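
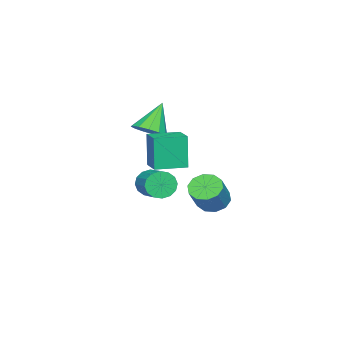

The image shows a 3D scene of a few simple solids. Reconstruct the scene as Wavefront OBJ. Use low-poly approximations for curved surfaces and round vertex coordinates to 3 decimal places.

v 2.007 0.701 1.379
v 1.721 0.533 3.453
v 3.04 1.606 1.595
v 2.754 1.438 3.669
v 3.186 -0.658 1.431
v 2.9 -0.826 3.505
v 4.219 0.247 1.647
v 3.933 0.079 3.721
v 0.885 -1.549 -0.996
v 1.407 -1.728 -1.732
v 2.477 -0.631 -1.24
v 1.955 -0.451 -0.504
v 1.114 -1.38 -1.871
v 2.184 -0.282 -1.379
v 0.759 -1.077 -1.775
v 1.829 0.021 -1.284
v 0.438 -0.9 -1.471
v 1.508 0.197 -0.98
v 0.237 -0.898 -1.04
v 1.307 0.2 -0.548
v 0.209 -1.069 -0.596
v 1.279 0.029 -0.105
v 0.363 -1.369 -0.26
v 1.433 -0.272 0.232
v 0.656 -1.718 -0.121
v 1.726 -0.62 0.371
v 1.011 -2.021 -0.216
v 2.081 -0.923 0.275
v 1.332 -2.197 -0.52
v 2.402 -1.1 -0.029
v 1.533 -2.2 -0.952
v 2.603 -1.102 -0.46
v 1.561 -2.029 -1.395
v 2.631 -0.931 -0.904
v 0.677 -1.771 2.728
v 1.511 -1.955 3.321
v -0.497 -1.529 4.452
v 1.497 -1.376 3.23
v 1.223 -0.922 2.98
v 0.775 -0.738 2.65
v 0.296 -0.882 2.344
v -0.062 -1.308 2.16
v -0.185 -1.881 2.156
v -0.035 -2.419 2.334
v 0.341 -2.751 2.636
v 0.824 -2.772 2.968
v 1.26 -2.475 3.223
v -3.815 0.01 -3.885
v -3.137 0.456 -4.503
v -1.807 0.556 -2.973
v -2.485 0.11 -2.355
v -3.482 0.91 -4.233
v -2.152 1.009 -2.703
v -3.954 1.019 -3.83
v -2.624 1.119 -2.299
v -4.373 0.744 -3.448
v -3.043 0.843 -1.917
v -4.579 0.188 -3.233
v -3.249 0.287 -1.703
v -4.493 -0.436 -3.267
v -3.163 -0.336 -1.737
v -4.148 -0.889 -3.537
v -2.818 -0.79 -2.007
v -3.676 -0.999 -3.941
v -2.346 -0.899 -2.41
v -3.257 -0.723 -4.323
v -1.927 -0.624 -2.792
v -3.051 -0.167 -4.537
v -1.721 -0.068 -3.007
f 2 4 1
f 5 2 1
f 1 4 3
f 3 5 1
f 2 8 4
f 6 2 5
f 6 8 2
f 4 8 3
f 7 5 3
f 3 8 7
f 7 6 5
f 8 6 7
f 10 9 13
f 10 13 11
f 11 13 14
f 11 14 12
f 13 9 15
f 13 15 14
f 14 15 16
f 14 16 12
f 15 9 17
f 15 17 16
f 16 17 18
f 16 18 12
f 17 9 19
f 17 19 18
f 18 19 20
f 18 20 12
f 19 9 21
f 19 21 20
f 20 21 22
f 20 22 12
f 21 9 23
f 21 23 22
f 22 23 24
f 22 24 12
f 23 9 25
f 23 25 24
f 24 25 26
f 24 26 12
f 25 9 27
f 25 27 26
f 26 27 28
f 26 28 12
f 27 9 29
f 27 29 28
f 28 29 30
f 28 30 12
f 29 9 31
f 29 31 30
f 30 31 32
f 30 32 12
f 31 9 33
f 31 33 32
f 32 33 34
f 32 34 12
f 33 9 10
f 33 10 34
f 34 10 11
f 34 11 12
f 36 35 38
f 36 38 37
f 38 35 39
f 38 39 37
f 39 35 40
f 39 40 37
f 40 35 41
f 40 41 37
f 41 35 42
f 41 42 37
f 42 35 43
f 42 43 37
f 43 35 44
f 43 44 37
f 44 35 45
f 44 45 37
f 45 35 46
f 45 46 37
f 46 35 47
f 46 47 37
f 47 35 36
f 47 36 37
f 49 48 52
f 49 52 50
f 50 52 53
f 50 53 51
f 52 48 54
f 52 54 53
f 53 54 55
f 53 55 51
f 54 48 56
f 54 56 55
f 55 56 57
f 55 57 51
f 56 48 58
f 56 58 57
f 57 58 59
f 57 59 51
f 58 48 60
f 58 60 59
f 59 60 61
f 59 61 51
f 60 48 62
f 60 62 61
f 61 62 63
f 61 63 51
f 62 48 64
f 62 64 63
f 63 64 65
f 63 65 51
f 64 48 66
f 64 66 65
f 65 66 67
f 65 67 51
f 66 48 68
f 66 68 67
f 67 68 69
f 67 69 51
f 68 48 49
f 68 49 69
f 69 49 50
f 69 50 51



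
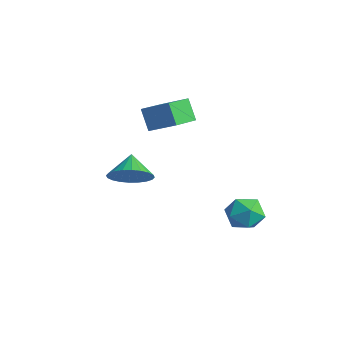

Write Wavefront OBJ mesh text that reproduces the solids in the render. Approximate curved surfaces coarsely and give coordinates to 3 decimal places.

v -3.233 1.505 0.755
v -3.922 1.547 1.808
v -3.833 2.941 0.304
v -4.523 2.983 1.358
v -2.077 2.217 1.482
v -2.767 2.259 2.536
v -2.678 3.653 1.032
v -3.367 3.695 2.085
v -2.025 -0.198 -0.953
v -1.475 0.704 -1.034
v -2.855 0.378 -0.167
v -1.743 0.745 -1.346
v -2.054 0.642 -1.599
v -2.36 0.411 -1.753
v -2.616 0.088 -1.786
v -2.781 -0.279 -1.692
v -2.832 -0.634 -1.485
v -2.76 -0.922 -1.197
v -2.576 -1.1 -0.873
v -2.308 -1.141 -0.56
v -1.997 -1.038 -0.308
v -1.69 -0.808 -0.153
v -1.435 -0.484 -0.121
v -1.269 -0.117 -0.215
v -1.218 0.238 -0.421
v -1.291 0.526 -0.709
v 2.034 3.719 -1.591
v 2.707 3.665 -2.299
v 1.213 2.555 -2.281
v 1.886 2.501 -2.989
v 2.108 2.216 -2.08
v 2.615 2.935 -1.654
v 1.305 3.285 -2.926
v 1.812 4.004 -2.5
v 2.256 3.396 -3.124
v 2.753 2.736 -2.601
v 1.167 3.484 -1.979
v 1.664 2.824 -1.456
f 2 4 1
f 5 2 1
f 1 4 3
f 3 5 1
f 2 8 4
f 6 2 5
f 6 8 2
f 4 8 3
f 7 5 3
f 3 8 7
f 7 6 5
f 8 6 7
f 10 9 12
f 10 12 11
f 12 9 13
f 12 13 11
f 13 9 14
f 13 14 11
f 14 9 15
f 14 15 11
f 15 9 16
f 15 16 11
f 16 9 17
f 16 17 11
f 17 9 18
f 17 18 11
f 18 9 19
f 18 19 11
f 19 9 20
f 19 20 11
f 20 9 21
f 20 21 11
f 21 9 22
f 21 22 11
f 22 9 23
f 22 23 11
f 23 9 24
f 23 24 11
f 24 9 25
f 24 25 11
f 25 9 26
f 25 26 11
f 26 9 10
f 26 10 11
f 27 38 32
f 27 32 28
f 27 28 34
f 27 34 37
f 27 37 38
f 28 32 36
f 32 38 31
f 38 37 29
f 37 34 33
f 34 28 35
f 30 36 31
f 30 31 29
f 30 29 33
f 30 33 35
f 30 35 36
f 31 36 32
f 29 31 38
f 33 29 37
f 35 33 34
f 36 35 28



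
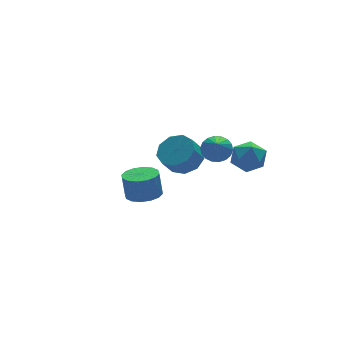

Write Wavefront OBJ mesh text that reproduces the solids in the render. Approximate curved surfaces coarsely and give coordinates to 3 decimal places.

v 2.45 3.537 -0.975
v 3.134 2.724 -0.689
v 2.435 2.491 0.321
v 1.75 3.303 0.035
v 3.361 3.372 -0.382
v 2.662 3.139 0.628
v 3.162 4.097 -0.352
v 2.463 3.864 0.658
v 2.63 4.56 -0.614
v 1.931 4.327 0.396
v 2.013 4.544 -1.044
v 1.314 4.311 -0.035
v 1.6 4.056 -1.443
v 0.901 3.823 -0.433
v 1.585 3.326 -1.622
v 0.886 3.093 -0.612
v 1.975 2.694 -1.498
v 1.275 2.461 -0.489
v 2.586 2.456 -1.13
v 1.887 2.223 -0.12
v 3.226 -0.229 1.995
v 3.724 0.244 1.227
v 3.896 -1.684 1.533
v 4.394 -1.211 0.765
v 4.665 -1.032 1.743
v 4.251 -0.132 2.028
v 3.369 -1.308 0.732
v 2.955 -0.408 1.017
v 3.812 -0.422 0.446
v 4.614 -0.252 1.071
v 3.006 -1.188 1.689
v 3.808 -1.018 2.314
v -2.772 -2.245 1.702
v -1.942 -1.849 1.663
v -1.999 -1.598 2.978
v -2.828 -1.995 3.018
v -2.252 -1.496 1.582
v -2.309 -1.245 2.897
v -2.7 -1.344 1.534
v -2.757 -1.093 2.849
v -3.168 -1.433 1.531
v -3.225 -1.183 2.846
v -3.53 -1.74 1.573
v -3.587 -1.49 2.889
v -3.688 -2.182 1.651
v -3.745 -1.932 2.966
v -3.601 -2.642 1.742
v -3.658 -2.391 3.057
v -3.291 -2.995 1.823
v -3.348 -2.744 3.138
v -2.843 -3.147 1.871
v -2.9 -2.896 3.186
v -2.375 -3.057 1.874
v -2.432 -2.807 3.189
v -2.013 -2.75 1.831
v -2.07 -2.5 3.147
v -1.855 -2.308 1.754
v -1.912 -2.058 3.069
v 2.399 0.041 1.936
v 2.868 0.418 2.493
v 1.801 -1.061 3.184
v 2.556 0.606 2.509
v 2.213 0.682 2.412
v 1.906 0.631 2.221
v 1.697 0.464 1.973
v 1.627 0.213 1.717
v 1.71 -0.073 1.505
v 1.93 -0.335 1.378
v 2.242 -0.523 1.362
v 2.585 -0.6 1.459
v 2.892 -0.549 1.651
v 3.101 -0.381 1.899
v 3.171 -0.13 2.154
v 3.088 0.155 2.366
f 2 1 5
f 2 5 3
f 3 5 6
f 3 6 4
f 5 1 7
f 5 7 6
f 6 7 8
f 6 8 4
f 7 1 9
f 7 9 8
f 8 9 10
f 8 10 4
f 9 1 11
f 9 11 10
f 10 11 12
f 10 12 4
f 11 1 13
f 11 13 12
f 12 13 14
f 12 14 4
f 13 1 15
f 13 15 14
f 14 15 16
f 14 16 4
f 15 1 17
f 15 17 16
f 16 17 18
f 16 18 4
f 17 1 19
f 17 19 18
f 18 19 20
f 18 20 4
f 19 1 2
f 19 2 20
f 20 2 3
f 20 3 4
f 21 32 26
f 21 26 22
f 21 22 28
f 21 28 31
f 21 31 32
f 22 26 30
f 26 32 25
f 32 31 23
f 31 28 27
f 28 22 29
f 24 30 25
f 24 25 23
f 24 23 27
f 24 27 29
f 24 29 30
f 25 30 26
f 23 25 32
f 27 23 31
f 29 27 28
f 30 29 22
f 34 33 37
f 34 37 35
f 35 37 38
f 35 38 36
f 37 33 39
f 37 39 38
f 38 39 40
f 38 40 36
f 39 33 41
f 39 41 40
f 40 41 42
f 40 42 36
f 41 33 43
f 41 43 42
f 42 43 44
f 42 44 36
f 43 33 45
f 43 45 44
f 44 45 46
f 44 46 36
f 45 33 47
f 45 47 46
f 46 47 48
f 46 48 36
f 47 33 49
f 47 49 48
f 48 49 50
f 48 50 36
f 49 33 51
f 49 51 50
f 50 51 52
f 50 52 36
f 51 33 53
f 51 53 52
f 52 53 54
f 52 54 36
f 53 33 55
f 53 55 54
f 54 55 56
f 54 56 36
f 55 33 57
f 55 57 56
f 56 57 58
f 56 58 36
f 57 33 34
f 57 34 58
f 58 34 35
f 58 35 36
f 60 59 62
f 60 62 61
f 62 59 63
f 62 63 61
f 63 59 64
f 63 64 61
f 64 59 65
f 64 65 61
f 65 59 66
f 65 66 61
f 66 59 67
f 66 67 61
f 67 59 68
f 67 68 61
f 68 59 69
f 68 69 61
f 69 59 70
f 69 70 61
f 70 59 71
f 70 71 61
f 71 59 72
f 71 72 61
f 72 59 73
f 72 73 61
f 73 59 74
f 73 74 61
f 74 59 60
f 74 60 61



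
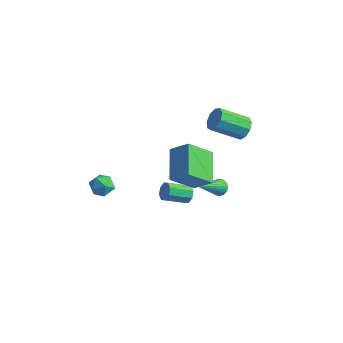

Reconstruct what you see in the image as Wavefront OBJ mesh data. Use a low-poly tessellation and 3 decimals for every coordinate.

v 3.252 1.94 2.192
v 3.774 1.431 2.166
v 2.71 0.291 3.143
v 2.188 0.8 3.168
v 3.836 1.718 2.57
v 2.772 0.578 3.546
v 3.625 2.11 2.796
v 2.56 0.97 3.773
v 3.239 2.422 2.74
v 2.175 1.282 3.716
v 2.859 2.508 2.427
v 1.795 1.368 3.404
v 2.664 2.329 2.004
v 1.599 1.189 2.981
v 2.743 1.967 1.669
v 1.679 0.828 2.646
v 3.061 1.593 1.579
v 1.997 0.453 2.555
v 3.468 1.381 1.775
v 2.404 0.241 2.751
v -2.162 -2.413 -2.317
v -1.528 -2.855 -2.228
v -2.892 -3.425 -2.152
v -2.258 -3.867 -2.063
v -2.447 -3.344 -1.519
v -1.995 -2.718 -1.621
v -2.425 -3.562 -2.759
v -1.973 -2.936 -2.861
v -1.691 -3.566 -2.501
v -1.704 -3.431 -1.735
v -2.716 -2.849 -2.645
v -2.729 -2.714 -1.879
v 2.174 1.355 -3.057
v 2.695 1.237 -3.137
v 1.986 -0.355 -1.783
v 2.707 1.362 -2.968
v 2.638 1.486 -2.812
v 2.498 1.59 -2.694
v 2.309 1.658 -2.63
v 2.099 1.68 -2.632
v 1.901 1.652 -2.698
v 1.745 1.579 -2.819
v 1.653 1.472 -2.976
v 1.642 1.347 -3.145
v 1.711 1.224 -3.301
v 1.851 1.12 -3.42
v 2.04 1.052 -3.483
v 2.249 1.03 -3.482
v 2.448 1.057 -3.415
v 2.604 1.13 -3.294
v 2.211 -2.871 3.25
v 3.163 -2.571 4.036
v 2.822 -1.663 2.049
v 3.774 -1.364 2.834
v 3.326 -4.256 2.426
v 4.278 -3.957 3.211
v 3.937 -3.049 1.224
v 4.889 -2.749 2.01
v 0.502 0.744 -4.227
v 0.858 0.774 -3.745
v 0.114 -0.295 -3.13
v -0.242 -0.324 -3.613
v 0.492 1.049 -3.711
v -0.252 -0.02 -3.096
v 0.131 1.145 -3.979
v -0.612 0.077 -3.364
v -0.012 1.007 -4.392
v -0.756 -0.062 -3.777
v 0.146 0.715 -4.71
v -0.598 -0.354 -4.095
v 0.512 0.44 -4.744
v -0.232 -0.629 -4.129
v 0.872 0.343 -4.476
v 0.129 -0.725 -3.861
v 1.016 0.482 -4.063
v 0.272 -0.587 -3.448
f 2 1 5
f 2 5 3
f 3 5 6
f 3 6 4
f 5 1 7
f 5 7 6
f 6 7 8
f 6 8 4
f 7 1 9
f 7 9 8
f 8 9 10
f 8 10 4
f 9 1 11
f 9 11 10
f 10 11 12
f 10 12 4
f 11 1 13
f 11 13 12
f 12 13 14
f 12 14 4
f 13 1 15
f 13 15 14
f 14 15 16
f 14 16 4
f 15 1 17
f 15 17 16
f 16 17 18
f 16 18 4
f 17 1 19
f 17 19 18
f 18 19 20
f 18 20 4
f 19 1 2
f 19 2 20
f 20 2 3
f 20 3 4
f 21 32 26
f 21 26 22
f 21 22 28
f 21 28 31
f 21 31 32
f 22 26 30
f 26 32 25
f 32 31 23
f 31 28 27
f 28 22 29
f 24 30 25
f 24 25 23
f 24 23 27
f 24 27 29
f 24 29 30
f 25 30 26
f 23 25 32
f 27 23 31
f 29 27 28
f 30 29 22
f 34 33 36
f 34 36 35
f 36 33 37
f 36 37 35
f 37 33 38
f 37 38 35
f 38 33 39
f 38 39 35
f 39 33 40
f 39 40 35
f 40 33 41
f 40 41 35
f 41 33 42
f 41 42 35
f 42 33 43
f 42 43 35
f 43 33 44
f 43 44 35
f 44 33 45
f 44 45 35
f 45 33 46
f 45 46 35
f 46 33 47
f 46 47 35
f 47 33 48
f 47 48 35
f 48 33 49
f 48 49 35
f 49 33 50
f 49 50 35
f 50 33 34
f 50 34 35
f 52 54 51
f 55 52 51
f 51 54 53
f 53 55 51
f 52 58 54
f 56 52 55
f 56 58 52
f 54 58 53
f 57 55 53
f 53 58 57
f 57 56 55
f 58 56 57
f 60 59 63
f 60 63 61
f 61 63 64
f 61 64 62
f 63 59 65
f 63 65 64
f 64 65 66
f 64 66 62
f 65 59 67
f 65 67 66
f 66 67 68
f 66 68 62
f 67 59 69
f 67 69 68
f 68 69 70
f 68 70 62
f 69 59 71
f 69 71 70
f 70 71 72
f 70 72 62
f 71 59 73
f 71 73 72
f 72 73 74
f 72 74 62
f 73 59 75
f 73 75 74
f 74 75 76
f 74 76 62
f 75 59 60
f 75 60 76
f 76 60 61
f 76 61 62



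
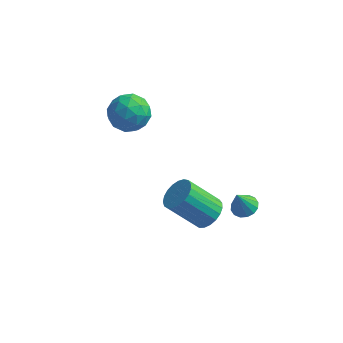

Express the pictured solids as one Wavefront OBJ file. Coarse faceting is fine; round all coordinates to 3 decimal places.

v 3.439 -1.493 -3.215
v 4.101 -1.553 -3.073
v 3.141 -1.867 -1.985
v 4.02 -1.22 -2.992
v 3.784 -0.961 -2.97
v 3.455 -0.843 -3.014
v 3.122 -0.9 -3.111
v 2.873 -1.116 -3.237
v 2.776 -1.432 -3.357
v 2.857 -1.765 -3.439
v 3.094 -2.025 -3.461
v 3.423 -2.142 -3.417
v 3.756 -2.085 -3.319
v 4.004 -1.87 -3.193
v 2.229 -3.293 -2.224
v 2.871 -3.242 -1.624
v 1.493 -3.636 -0.116
v 0.851 -3.687 -0.716
v 2.754 -2.896 -1.64
v 1.376 -3.29 -0.132
v 2.547 -2.618 -1.757
v 1.169 -3.012 -0.249
v 2.284 -2.457 -1.955
v 0.906 -2.851 -0.447
v 2.012 -2.44 -2.199
v 0.634 -2.834 -0.691
v 1.778 -2.571 -2.448
v 0.4 -2.965 -0.94
v 1.621 -2.827 -2.657
v 0.243 -3.221 -1.15
v 1.57 -3.163 -2.792
v 0.192 -3.557 -1.285
v 1.632 -3.522 -2.829
v 0.255 -3.916 -1.321
v 1.798 -3.841 -2.761
v 0.42 -4.235 -1.253
v 2.038 -4.065 -2.6
v 0.661 -4.459 -1.092
v 2.311 -4.156 -2.374
v 0.934 -4.55 -0.866
v 2.57 -4.098 -2.122
v 1.193 -4.492 -0.614
v 2.77 -3.9 -1.888
v 1.392 -4.294 -0.38
v 2.876 -3.597 -1.712
v 1.499 -3.991 -0.204
v -2.214 0.606 0.934
v -1.518 -0.258 1.038
v -3.622 -0.502 1.142
v -2.926 -1.366 1.246
v -2.976 -0.591 2.046
v -2.106 0.093 1.917
v -3.034 -0.853 0.263
v -2.164 -0.169 0.134
v -2.025 -1.16 0.624
v -1.989 -0.998 1.726
v -3.151 0.238 0.454
v -3.115 0.4 1.556
v -1.743 0.271 0.968
v -3.397 -1.031 1.212
v -3.427 -0.576 1.682
v -3.018 -1.084 1.744
v -2.088 0.478 1.485
v -1.679 -0.03 1.546
v -2.536 -0.226 2.138
v -3.461 -0.73 0.634
v -3.052 -1.238 0.695
v -2.122 0.324 0.436
v -1.713 -0.184 0.498
v -2.604 -0.534 0.042
v -1.631 -0.767 0.786
v -2.459 -1.418 0.908
v -2.522 -1.117 0.329
v -2.011 -0.714 0.254
v -1.611 -0.672 1.433
v -2.438 -1.323 1.555
v -2.468 -0.868 2.026
v -1.956 -0.465 1.95
v -1.908 -1.202 1.189
v -2.702 0.563 0.625
v -3.529 -0.088 0.747
v -3.184 -0.295 0.23
v -2.672 0.108 0.154
v -2.681 0.658 1.272
v -3.509 0.007 1.394
v -3.129 -0.046 1.926
v -2.618 0.357 1.851
v -3.232 0.442 0.991
f 2 1 4
f 2 4 3
f 4 1 5
f 4 5 3
f 5 1 6
f 5 6 3
f 6 1 7
f 6 7 3
f 7 1 8
f 7 8 3
f 8 1 9
f 8 9 3
f 9 1 10
f 9 10 3
f 10 1 11
f 10 11 3
f 11 1 12
f 11 12 3
f 12 1 13
f 12 13 3
f 13 1 14
f 13 14 3
f 14 1 2
f 14 2 3
f 16 15 19
f 16 19 17
f 17 19 20
f 17 20 18
f 19 15 21
f 19 21 20
f 20 21 22
f 20 22 18
f 21 15 23
f 21 23 22
f 22 23 24
f 22 24 18
f 23 15 25
f 23 25 24
f 24 25 26
f 24 26 18
f 25 15 27
f 25 27 26
f 26 27 28
f 26 28 18
f 27 15 29
f 27 29 28
f 28 29 30
f 28 30 18
f 29 15 31
f 29 31 30
f 30 31 32
f 30 32 18
f 31 15 33
f 31 33 32
f 32 33 34
f 32 34 18
f 33 15 35
f 33 35 34
f 34 35 36
f 34 36 18
f 35 15 37
f 35 37 36
f 36 37 38
f 36 38 18
f 37 15 39
f 37 39 38
f 38 39 40
f 38 40 18
f 39 15 41
f 39 41 40
f 40 41 42
f 40 42 18
f 41 15 43
f 41 43 42
f 42 43 44
f 42 44 18
f 43 15 45
f 43 45 44
f 44 45 46
f 44 46 18
f 45 15 16
f 45 16 46
f 46 16 17
f 46 17 18
f 47 84 63
f 84 58 87
f 63 87 52
f 84 87 63
f 47 63 59
f 63 52 64
f 59 64 48
f 63 64 59
f 47 59 68
f 59 48 69
f 68 69 54
f 59 69 68
f 47 68 80
f 68 54 83
f 80 83 57
f 68 83 80
f 47 80 84
f 80 57 88
f 84 88 58
f 80 88 84
f 48 64 75
f 64 52 78
f 75 78 56
f 64 78 75
f 52 87 65
f 87 58 86
f 65 86 51
f 87 86 65
f 58 88 85
f 88 57 81
f 85 81 49
f 88 81 85
f 57 83 82
f 83 54 70
f 82 70 53
f 83 70 82
f 54 69 74
f 69 48 71
f 74 71 55
f 69 71 74
f 50 76 62
f 76 56 77
f 62 77 51
f 76 77 62
f 50 62 60
f 62 51 61
f 60 61 49
f 62 61 60
f 50 60 67
f 60 49 66
f 67 66 53
f 60 66 67
f 50 67 72
f 67 53 73
f 72 73 55
f 67 73 72
f 50 72 76
f 72 55 79
f 76 79 56
f 72 79 76
f 51 77 65
f 77 56 78
f 65 78 52
f 77 78 65
f 49 61 85
f 61 51 86
f 85 86 58
f 61 86 85
f 53 66 82
f 66 49 81
f 82 81 57
f 66 81 82
f 55 73 74
f 73 53 70
f 74 70 54
f 73 70 74
f 56 79 75
f 79 55 71
f 75 71 48
f 79 71 75



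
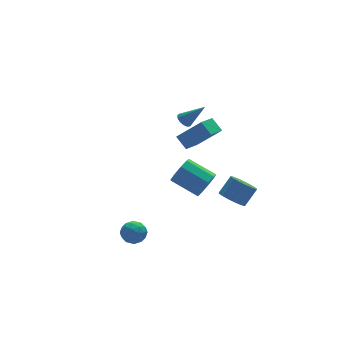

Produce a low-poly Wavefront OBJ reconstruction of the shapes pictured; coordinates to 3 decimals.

v -3.782 -2.071 -4.174
v -3.31 -2.767 -4.364
v -4.27 -2.713 -3.036
v -3.798 -3.409 -3.226
v -3.411 -2.68 -2.975
v -3.109 -2.284 -3.679
v -4.471 -3.196 -3.721
v -4.169 -2.8 -4.425
v -3.736 -3.463 -4.084
v -3.08 -3.144 -3.623
v -4.5 -2.336 -3.777
v -3.844 -2.017 -3.316
v -3.503 -2.363 -4.369
v -4.077 -3.117 -3.031
v -3.849 -2.689 -2.884
v -3.572 -3.098 -2.995
v -3.385 -2.079 -3.966
v -3.107 -2.488 -4.078
v -3.167 -2.437 -3.262
v -4.473 -2.992 -3.322
v -4.195 -3.401 -3.434
v -4.008 -2.382 -4.405
v -3.731 -2.791 -4.516
v -4.413 -3.043 -4.138
v -3.476 -3.181 -4.316
v -3.763 -3.558 -3.647
v -4.159 -3.433 -3.938
v -3.981 -3.2 -4.352
v -3.091 -2.993 -4.045
v -3.378 -3.371 -3.376
v -3.15 -2.942 -3.229
v -2.973 -2.709 -3.643
v -3.341 -3.402 -3.881
v -4.202 -2.109 -4.024
v -4.489 -2.487 -3.355
v -4.607 -2.771 -3.757
v -4.43 -2.538 -4.171
v -3.817 -1.922 -3.753
v -4.104 -2.299 -3.084
v -3.599 -2.28 -3.048
v -3.421 -2.047 -3.462
v -4.239 -2.078 -3.519
v 0.078 -4.558 0.583
v 0.793 -4.322 1.162
v -0.303 -2.946 1.955
v -1.018 -3.182 1.377
v 0.829 -3.977 0.613
v -0.267 -2.601 1.406
v 0.513 -3.904 0.049
v -0.583 -2.528 0.843
v -0.006 -4.137 -0.264
v -1.103 -2.761 0.529
v -0.486 -4.567 -0.181
v -1.582 -3.191 0.612
v -0.702 -4.993 0.26
v -1.798 -3.617 1.053
v -0.553 -5.216 0.852
v -1.649 -3.839 1.645
v -0.108 -5.13 1.318
v -1.205 -3.754 2.112
v 0.423 -4.777 1.441
v -0.673 -3.401 2.234
v 2.816 -2.43 -3.138
v 3.505 -2.815 -3.649
v 4.433 -2.555 -2.592
v 3.744 -2.17 -2.082
v 3.509 -2.343 -3.768
v 4.436 -2.083 -2.711
v 3.327 -1.895 -3.718
v 4.254 -1.634 -2.662
v 3.008 -1.59 -3.513
v 3.935 -1.329 -2.457
v 2.637 -1.51 -3.208
v 3.565 -1.25 -2.151
v 2.315 -1.677 -2.884
v 3.243 -1.417 -1.827
v 2.127 -2.045 -2.628
v 3.055 -1.785 -1.571
v 2.124 -2.517 -2.509
v 3.051 -2.257 -1.452
v 2.306 -2.966 -2.558
v 3.233 -2.705 -1.502
v 2.625 -3.271 -2.763
v 3.552 -3.01 -1.707
v 2.995 -3.35 -3.069
v 3.923 -3.09 -2.012
v 3.317 -3.183 -3.393
v 4.245 -2.923 -2.336
v 2.405 3.157 -2.173
v 2.118 3.99 -1.466
v 3.616 4.065 -2.752
v 3.329 4.898 -2.044
v 3.731 2.342 -0.676
v 3.444 3.175 0.032
v 4.942 3.25 -1.254
v 4.655 4.083 -0.547
v 1.759 2.072 1.471
v 2.232 2.246 1.184
v 2.821 1.388 2.809
v 2.147 2.494 1.379
v 1.938 2.608 1.603
v 1.672 2.552 1.785
v 1.434 2.343 1.868
v 1.299 2.049 1.824
v 1.311 1.762 1.668
v 1.464 1.573 1.45
v 1.711 1.543 1.238
v 1.974 1.681 1.101
v 2.168 1.943 1.08
f 1 38 17
f 38 12 41
f 17 41 6
f 38 41 17
f 1 17 13
f 17 6 18
f 13 18 2
f 17 18 13
f 1 13 22
f 13 2 23
f 22 23 8
f 13 23 22
f 1 22 34
f 22 8 37
f 34 37 11
f 22 37 34
f 1 34 38
f 34 11 42
f 38 42 12
f 34 42 38
f 2 18 29
f 18 6 32
f 29 32 10
f 18 32 29
f 6 41 19
f 41 12 40
f 19 40 5
f 41 40 19
f 12 42 39
f 42 11 35
f 39 35 3
f 42 35 39
f 11 37 36
f 37 8 24
f 36 24 7
f 37 24 36
f 8 23 28
f 23 2 25
f 28 25 9
f 23 25 28
f 4 30 16
f 30 10 31
f 16 31 5
f 30 31 16
f 4 16 14
f 16 5 15
f 14 15 3
f 16 15 14
f 4 14 21
f 14 3 20
f 21 20 7
f 14 20 21
f 4 21 26
f 21 7 27
f 26 27 9
f 21 27 26
f 4 26 30
f 26 9 33
f 30 33 10
f 26 33 30
f 5 31 19
f 31 10 32
f 19 32 6
f 31 32 19
f 3 15 39
f 15 5 40
f 39 40 12
f 15 40 39
f 7 20 36
f 20 3 35
f 36 35 11
f 20 35 36
f 9 27 28
f 27 7 24
f 28 24 8
f 27 24 28
f 10 33 29
f 33 9 25
f 29 25 2
f 33 25 29
f 44 43 47
f 44 47 45
f 45 47 48
f 45 48 46
f 47 43 49
f 47 49 48
f 48 49 50
f 48 50 46
f 49 43 51
f 49 51 50
f 50 51 52
f 50 52 46
f 51 43 53
f 51 53 52
f 52 53 54
f 52 54 46
f 53 43 55
f 53 55 54
f 54 55 56
f 54 56 46
f 55 43 57
f 55 57 56
f 56 57 58
f 56 58 46
f 57 43 59
f 57 59 58
f 58 59 60
f 58 60 46
f 59 43 61
f 59 61 60
f 60 61 62
f 60 62 46
f 61 43 44
f 61 44 62
f 62 44 45
f 62 45 46
f 64 63 67
f 64 67 65
f 65 67 68
f 65 68 66
f 67 63 69
f 67 69 68
f 68 69 70
f 68 70 66
f 69 63 71
f 69 71 70
f 70 71 72
f 70 72 66
f 71 63 73
f 71 73 72
f 72 73 74
f 72 74 66
f 73 63 75
f 73 75 74
f 74 75 76
f 74 76 66
f 75 63 77
f 75 77 76
f 76 77 78
f 76 78 66
f 77 63 79
f 77 79 78
f 78 79 80
f 78 80 66
f 79 63 81
f 79 81 80
f 80 81 82
f 80 82 66
f 81 63 83
f 81 83 82
f 82 83 84
f 82 84 66
f 83 63 85
f 83 85 84
f 84 85 86
f 84 86 66
f 85 63 87
f 85 87 86
f 86 87 88
f 86 88 66
f 87 63 64
f 87 64 88
f 88 64 65
f 88 65 66
f 90 92 89
f 93 90 89
f 89 92 91
f 91 93 89
f 90 96 92
f 94 90 93
f 94 96 90
f 92 96 91
f 95 93 91
f 91 96 95
f 95 94 93
f 96 94 95
f 98 97 100
f 98 100 99
f 100 97 101
f 100 101 99
f 101 97 102
f 101 102 99
f 102 97 103
f 102 103 99
f 103 97 104
f 103 104 99
f 104 97 105
f 104 105 99
f 105 97 106
f 105 106 99
f 106 97 107
f 106 107 99
f 107 97 108
f 107 108 99
f 108 97 109
f 108 109 99
f 109 97 98
f 109 98 99



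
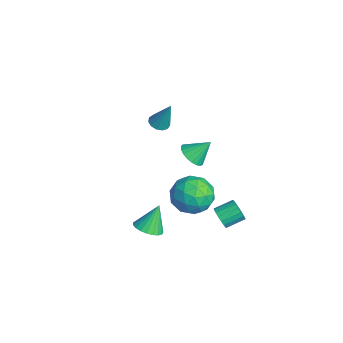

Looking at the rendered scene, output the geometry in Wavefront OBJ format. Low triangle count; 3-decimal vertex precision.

v -0.037 2.319 -1.083
v 0.646 2.247 -2.091
v 0.594 0.533 -0.529
v 1.277 0.461 -1.537
v 1.569 1.254 -0.657
v 1.179 2.358 -1
v 0.061 0.422 -1.62
v -0.329 1.526 -1.963
v 0.706 1.075 -2.423
v 1.639 1.589 -1.828
v -0.399 1.191 -0.792
v 0.534 1.705 -0.197
v 0.249 2.44 -1.636
v 0.991 0.34 -0.984
v 1.163 0.806 -0.467
v 1.564 0.764 -1.06
v 0.562 2.505 -0.994
v 0.964 2.463 -1.587
v 1.507 1.879 -0.744
v 0.276 0.317 -1.033
v 0.678 0.275 -1.626
v -0.324 2.016 -1.56
v 0.077 1.974 -2.153
v -0.267 0.901 -1.876
v 0.686 1.709 -2.423
v 1.057 0.659 -2.098
v 0.342 0.636 -2.147
v 0.113 1.285 -2.348
v 1.234 2.011 -2.074
v 1.605 0.961 -1.748
v 1.777 1.427 -1.231
v 1.547 2.076 -1.432
v 1.269 1.322 -2.269
v -0.365 1.819 -0.872
v 0.006 0.769 -0.546
v -0.307 0.704 -1.188
v -0.537 1.353 -1.389
v 0.183 2.121 -0.522
v 0.554 1.071 -0.197
v 1.127 1.495 -0.272
v 0.898 2.144 -0.473
v -0.029 1.458 -0.351
v 2.971 -1.487 -1.132
v 3.509 -0.927 -1.276
v 2.649 -0.833 0.212
v 3.237 -0.795 -1.405
v 2.919 -0.783 -1.487
v 2.611 -0.893 -1.508
v 2.364 -1.106 -1.464
v 2.223 -1.384 -1.362
v 2.211 -1.681 -1.221
v 2.33 -1.944 -1.064
v 2.56 -2.128 -0.919
v 2.862 -2.201 -0.811
v 3.182 -2.151 -0.759
v 3.466 -1.986 -0.771
v 3.665 -1.735 -0.845
v 3.743 -1.441 -0.97
v 3.688 -1.155 -1.122
v -3.86 2.626 -2.239
v -3.52 2.056 -1.741
v -3.7 3.594 -1.241
v -3.244 2.181 -1.906
v -3.074 2.383 -2.129
v -3.04 2.627 -2.371
v -3.148 2.87 -2.59
v -3.379 3.072 -2.748
v -3.693 3.196 -2.819
v -4.036 3.222 -2.789
v -4.348 3.145 -2.664
v -4.576 2.978 -2.466
v -4.68 2.75 -2.229
v -4.642 2.501 -1.993
v -4.469 2.273 -1.8
v -4.19 2.106 -1.683
v -3.855 2.03 -1.662
v 1.419 2.62 -2.799
v 1.795 2.423 -2.307
v 1.757 3.443 -1.869
v 1.381 3.64 -2.361
v 1.988 2.514 -2.502
v 1.95 3.534 -2.065
v 2.068 2.626 -2.757
v 2.03 3.646 -2.319
v 2.019 2.737 -3.019
v 1.981 3.757 -2.582
v 1.852 2.825 -3.238
v 1.814 3.845 -2.801
v 1.599 2.872 -3.37
v 1.561 3.892 -2.933
v 1.31 2.87 -3.389
v 1.272 3.889 -2.952
v 1.043 2.817 -3.291
v 1.005 3.837 -2.853
v 0.85 2.726 -3.095
v 0.812 3.746 -2.658
v 0.77 2.614 -2.841
v 0.732 3.634 -2.403
v 0.819 2.503 -2.578
v 0.781 3.523 -2.141
v 0.986 2.415 -2.359
v 0.948 3.435 -1.922
v 1.239 2.368 -2.227
v 1.201 3.388 -1.79
v 1.528 2.371 -2.208
v 1.49 3.39 -1.771
v -2.533 0.513 2.032
v -2.103 0.843 1.799
v -2.047 1.007 3.628
v -2.371 1.039 1.82
v -2.69 1.068 1.908
v -2.959 0.921 2.036
v -3.093 0.644 2.162
v -3.049 0.326 2.247
v -2.841 0.067 2.264
v -2.536 -0.05 2.207
v -2.229 0.011 2.095
v -2.019 0.232 1.962
v -1.972 0.542 1.852
f 1 38 17
f 38 12 41
f 17 41 6
f 38 41 17
f 1 17 13
f 17 6 18
f 13 18 2
f 17 18 13
f 1 13 22
f 13 2 23
f 22 23 8
f 13 23 22
f 1 22 34
f 22 8 37
f 34 37 11
f 22 37 34
f 1 34 38
f 34 11 42
f 38 42 12
f 34 42 38
f 2 18 29
f 18 6 32
f 29 32 10
f 18 32 29
f 6 41 19
f 41 12 40
f 19 40 5
f 41 40 19
f 12 42 39
f 42 11 35
f 39 35 3
f 42 35 39
f 11 37 36
f 37 8 24
f 36 24 7
f 37 24 36
f 8 23 28
f 23 2 25
f 28 25 9
f 23 25 28
f 4 30 16
f 30 10 31
f 16 31 5
f 30 31 16
f 4 16 14
f 16 5 15
f 14 15 3
f 16 15 14
f 4 14 21
f 14 3 20
f 21 20 7
f 14 20 21
f 4 21 26
f 21 7 27
f 26 27 9
f 21 27 26
f 4 26 30
f 26 9 33
f 30 33 10
f 26 33 30
f 5 31 19
f 31 10 32
f 19 32 6
f 31 32 19
f 3 15 39
f 15 5 40
f 39 40 12
f 15 40 39
f 7 20 36
f 20 3 35
f 36 35 11
f 20 35 36
f 9 27 28
f 27 7 24
f 28 24 8
f 27 24 28
f 10 33 29
f 33 9 25
f 29 25 2
f 33 25 29
f 44 43 46
f 44 46 45
f 46 43 47
f 46 47 45
f 47 43 48
f 47 48 45
f 48 43 49
f 48 49 45
f 49 43 50
f 49 50 45
f 50 43 51
f 50 51 45
f 51 43 52
f 51 52 45
f 52 43 53
f 52 53 45
f 53 43 54
f 53 54 45
f 54 43 55
f 54 55 45
f 55 43 56
f 55 56 45
f 56 43 57
f 56 57 45
f 57 43 58
f 57 58 45
f 58 43 59
f 58 59 45
f 59 43 44
f 59 44 45
f 61 60 63
f 61 63 62
f 63 60 64
f 63 64 62
f 64 60 65
f 64 65 62
f 65 60 66
f 65 66 62
f 66 60 67
f 66 67 62
f 67 60 68
f 67 68 62
f 68 60 69
f 68 69 62
f 69 60 70
f 69 70 62
f 70 60 71
f 70 71 62
f 71 60 72
f 71 72 62
f 72 60 73
f 72 73 62
f 73 60 74
f 73 74 62
f 74 60 75
f 74 75 62
f 75 60 76
f 75 76 62
f 76 60 61
f 76 61 62
f 78 77 81
f 78 81 79
f 79 81 82
f 79 82 80
f 81 77 83
f 81 83 82
f 82 83 84
f 82 84 80
f 83 77 85
f 83 85 84
f 84 85 86
f 84 86 80
f 85 77 87
f 85 87 86
f 86 87 88
f 86 88 80
f 87 77 89
f 87 89 88
f 88 89 90
f 88 90 80
f 89 77 91
f 89 91 90
f 90 91 92
f 90 92 80
f 91 77 93
f 91 93 92
f 92 93 94
f 92 94 80
f 93 77 95
f 93 95 94
f 94 95 96
f 94 96 80
f 95 77 97
f 95 97 96
f 96 97 98
f 96 98 80
f 97 77 99
f 97 99 98
f 98 99 100
f 98 100 80
f 99 77 101
f 99 101 100
f 100 101 102
f 100 102 80
f 101 77 103
f 101 103 102
f 102 103 104
f 102 104 80
f 103 77 105
f 103 105 104
f 104 105 106
f 104 106 80
f 105 77 78
f 105 78 106
f 106 78 79
f 106 79 80
f 108 107 110
f 108 110 109
f 110 107 111
f 110 111 109
f 111 107 112
f 111 112 109
f 112 107 113
f 112 113 109
f 113 107 114
f 113 114 109
f 114 107 115
f 114 115 109
f 115 107 116
f 115 116 109
f 116 107 117
f 116 117 109
f 117 107 118
f 117 118 109
f 118 107 119
f 118 119 109
f 119 107 108
f 119 108 109



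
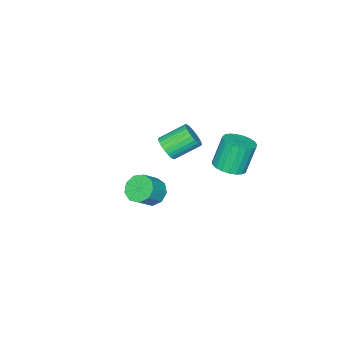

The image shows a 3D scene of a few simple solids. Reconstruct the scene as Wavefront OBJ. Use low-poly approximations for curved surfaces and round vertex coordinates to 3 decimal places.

v -1.425 3.827 -0.296
v -0.91 4.654 -0.19
v -1.58 4.84 1.621
v -2.095 4.013 1.516
v -1.265 4.793 -0.335
v -1.935 4.979 1.476
v -1.647 4.765 -0.474
v -2.317 4.951 1.337
v -1.991 4.575 -0.582
v -2.661 4.76 1.23
v -2.237 4.255 -0.64
v -2.907 4.441 1.171
v -2.342 3.861 -0.638
v -3.012 4.047 1.173
v -2.289 3.462 -0.578
v -2.96 3.648 1.233
v -2.087 3.126 -0.469
v -2.757 3.311 1.343
v -1.77 2.911 -0.329
v -2.44 3.096 1.482
v -1.394 2.854 -0.184
v -2.064 3.04 1.627
v -1.022 2.966 -0.058
v -1.693 3.151 1.753
v -0.721 3.226 0.027
v -1.391 3.412 1.838
v -0.541 3.591 0.056
v -1.211 3.777 1.867
v -0.514 3.996 0.024
v -1.184 4.182 1.835
v -0.645 4.372 -0.063
v -1.315 4.558 1.748
v -2.481 -1.331 -2.027
v -1.991 -0.644 -2.132
v -3.189 0.357 -1.178
v -3.679 -0.329 -1.073
v -2.187 -0.625 -2.399
v -3.386 0.376 -1.445
v -2.428 -0.713 -2.609
v -3.627 0.288 -1.655
v -2.677 -0.896 -2.73
v -3.876 0.106 -1.777
v -2.896 -1.144 -2.745
v -4.095 -0.143 -1.791
v -3.052 -1.421 -2.65
v -4.251 -0.42 -1.696
v -3.121 -1.684 -2.46
v -4.319 -0.683 -1.507
v -3.092 -1.894 -2.204
v -4.291 -0.892 -1.251
v -2.971 -2.017 -1.922
v -4.169 -1.016 -0.968
v -2.774 -2.036 -1.655
v -3.973 -1.035 -0.701
v -2.533 -1.948 -1.445
v -3.732 -0.947 -0.491
v -2.284 -1.766 -1.323
v -3.483 -0.764 -0.37
v -2.065 -1.517 -1.309
v -3.264 -0.516 -0.355
v -1.909 -1.24 -1.404
v -3.108 -0.239 -0.45
v -1.841 -0.977 -1.593
v -3.039 0.024 -0.64
v -1.869 -0.768 -1.849
v -3.068 0.234 -0.896
v 3.195 2.204 -0.179
v 3.747 2.649 -0.733
v 4.736 2.541 0.164
v 4.185 2.096 0.719
v 3.455 3.045 -0.364
v 4.444 2.938 0.534
v 3.041 3.048 0.092
v 4.031 2.941 0.99
v 2.7 2.656 0.422
v 3.689 2.548 1.319
v 2.59 2.052 0.47
v 3.58 1.944 1.367
v 2.764 1.519 0.215
v 3.753 1.412 1.112
v 3.139 1.307 -0.224
v 4.128 1.199 0.673
v 3.541 1.514 -0.642
v 4.53 1.406 0.255
v 3.781 2.044 -0.843
v 4.77 1.937 0.054
f 2 1 5
f 2 5 3
f 3 5 6
f 3 6 4
f 5 1 7
f 5 7 6
f 6 7 8
f 6 8 4
f 7 1 9
f 7 9 8
f 8 9 10
f 8 10 4
f 9 1 11
f 9 11 10
f 10 11 12
f 10 12 4
f 11 1 13
f 11 13 12
f 12 13 14
f 12 14 4
f 13 1 15
f 13 15 14
f 14 15 16
f 14 16 4
f 15 1 17
f 15 17 16
f 16 17 18
f 16 18 4
f 17 1 19
f 17 19 18
f 18 19 20
f 18 20 4
f 19 1 21
f 19 21 20
f 20 21 22
f 20 22 4
f 21 1 23
f 21 23 22
f 22 23 24
f 22 24 4
f 23 1 25
f 23 25 24
f 24 25 26
f 24 26 4
f 25 1 27
f 25 27 26
f 26 27 28
f 26 28 4
f 27 1 29
f 27 29 28
f 28 29 30
f 28 30 4
f 29 1 31
f 29 31 30
f 30 31 32
f 30 32 4
f 31 1 2
f 31 2 32
f 32 2 3
f 32 3 4
f 34 33 37
f 34 37 35
f 35 37 38
f 35 38 36
f 37 33 39
f 37 39 38
f 38 39 40
f 38 40 36
f 39 33 41
f 39 41 40
f 40 41 42
f 40 42 36
f 41 33 43
f 41 43 42
f 42 43 44
f 42 44 36
f 43 33 45
f 43 45 44
f 44 45 46
f 44 46 36
f 45 33 47
f 45 47 46
f 46 47 48
f 46 48 36
f 47 33 49
f 47 49 48
f 48 49 50
f 48 50 36
f 49 33 51
f 49 51 50
f 50 51 52
f 50 52 36
f 51 33 53
f 51 53 52
f 52 53 54
f 52 54 36
f 53 33 55
f 53 55 54
f 54 55 56
f 54 56 36
f 55 33 57
f 55 57 56
f 56 57 58
f 56 58 36
f 57 33 59
f 57 59 58
f 58 59 60
f 58 60 36
f 59 33 61
f 59 61 60
f 60 61 62
f 60 62 36
f 61 33 63
f 61 63 62
f 62 63 64
f 62 64 36
f 63 33 65
f 63 65 64
f 64 65 66
f 64 66 36
f 65 33 34
f 65 34 66
f 66 34 35
f 66 35 36
f 68 67 71
f 68 71 69
f 69 71 72
f 69 72 70
f 71 67 73
f 71 73 72
f 72 73 74
f 72 74 70
f 73 67 75
f 73 75 74
f 74 75 76
f 74 76 70
f 75 67 77
f 75 77 76
f 76 77 78
f 76 78 70
f 77 67 79
f 77 79 78
f 78 79 80
f 78 80 70
f 79 67 81
f 79 81 80
f 80 81 82
f 80 82 70
f 81 67 83
f 81 83 82
f 82 83 84
f 82 84 70
f 83 67 85
f 83 85 84
f 84 85 86
f 84 86 70
f 85 67 68
f 85 68 86
f 86 68 69
f 86 69 70



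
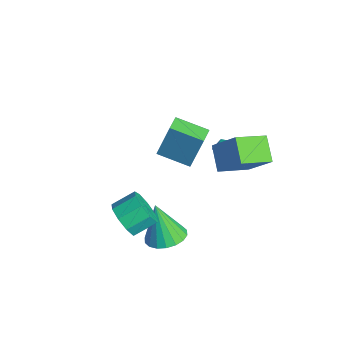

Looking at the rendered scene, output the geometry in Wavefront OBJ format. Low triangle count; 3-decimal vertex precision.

v 1.709 -3.768 -2.416
v 2.222 -4.167 -1.643
v 2.185 -3.032 -1.031
v 1.671 -2.632 -1.804
v 2.661 -3.902 -2.107
v 2.623 -2.767 -1.495
v 2.654 -3.575 -2.715
v 2.616 -2.44 -2.103
v 2.205 -3.337 -3.183
v 2.167 -2.202 -2.571
v 1.524 -3.301 -3.292
v 1.486 -2.166 -2.681
v 0.929 -3.483 -2.991
v 0.891 -2.348 -2.38
v 0.699 -3.798 -2.421
v 0.662 -2.663 -1.809
v 0.942 -4.099 -1.848
v 0.904 -2.964 -1.237
v 1.544 -4.245 -1.541
v 1.506 -3.11 -0.929
v -2 2.893 -3.088
v -1.43 2.556 -2.879
v -2.57 2.464 -2.221
v -2 2.127 -2.012
v -2.031 2.819 -1.968
v -1.678 3.084 -2.503
v -2.322 1.936 -2.597
v -1.969 2.201 -3.132
v -1.629 1.965 -2.575
v -1.449 2.511 -2.187
v -2.551 2.509 -2.913
v -2.371 3.055 -2.525
v 1.328 -1.597 -4.884
v 2.315 -1.882 -4.667
v 0.772 -1.943 -2.816
v 2.32 -1.421 -4.588
v 2.129 -0.996 -4.569
v 1.779 -0.689 -4.612
v 1.34 -0.562 -4.708
v 0.898 -0.64 -4.84
v 0.542 -0.908 -4.981
v 0.341 -1.312 -5.102
v 0.336 -1.773 -5.181
v 0.528 -2.199 -5.2
v 0.878 -2.506 -5.157
v 1.317 -2.632 -5.06
v 1.758 -2.554 -4.929
v 2.115 -2.286 -4.788
v -3.815 -0.122 -2.899
v -3.601 0.483 -0.815
v -2.808 1.268 -3.406
v -2.594 1.873 -1.322
v -2.986 -0.693 -2.818
v -2.772 -0.088 -0.734
v -1.979 0.697 -3.325
v -1.765 1.302 -1.241
v 1.908 2.244 -0.195
v 2.167 0.625 0.418
v 0.734 2.369 0.63
v 0.994 0.75 1.244
v 3.006 2.97 1.256
v 3.266 1.351 1.87
v 1.833 3.095 2.082
v 2.092 1.476 2.695
f 2 1 5
f 2 5 3
f 3 5 6
f 3 6 4
f 5 1 7
f 5 7 6
f 6 7 8
f 6 8 4
f 7 1 9
f 7 9 8
f 8 9 10
f 8 10 4
f 9 1 11
f 9 11 10
f 10 11 12
f 10 12 4
f 11 1 13
f 11 13 12
f 12 13 14
f 12 14 4
f 13 1 15
f 13 15 14
f 14 15 16
f 14 16 4
f 15 1 17
f 15 17 16
f 16 17 18
f 16 18 4
f 17 1 19
f 17 19 18
f 18 19 20
f 18 20 4
f 19 1 2
f 19 2 20
f 20 2 3
f 20 3 4
f 21 32 26
f 21 26 22
f 21 22 28
f 21 28 31
f 21 31 32
f 22 26 30
f 26 32 25
f 32 31 23
f 31 28 27
f 28 22 29
f 24 30 25
f 24 25 23
f 24 23 27
f 24 27 29
f 24 29 30
f 25 30 26
f 23 25 32
f 27 23 31
f 29 27 28
f 30 29 22
f 34 33 36
f 34 36 35
f 36 33 37
f 36 37 35
f 37 33 38
f 37 38 35
f 38 33 39
f 38 39 35
f 39 33 40
f 39 40 35
f 40 33 41
f 40 41 35
f 41 33 42
f 41 42 35
f 42 33 43
f 42 43 35
f 43 33 44
f 43 44 35
f 44 33 45
f 44 45 35
f 45 33 46
f 45 46 35
f 46 33 47
f 46 47 35
f 47 33 48
f 47 48 35
f 48 33 34
f 48 34 35
f 50 52 49
f 53 50 49
f 49 52 51
f 51 53 49
f 50 56 52
f 54 50 53
f 54 56 50
f 52 56 51
f 55 53 51
f 51 56 55
f 55 54 53
f 56 54 55
f 58 60 57
f 61 58 57
f 57 60 59
f 59 61 57
f 58 64 60
f 62 58 61
f 62 64 58
f 60 64 59
f 63 61 59
f 59 64 63
f 63 62 61
f 64 62 63



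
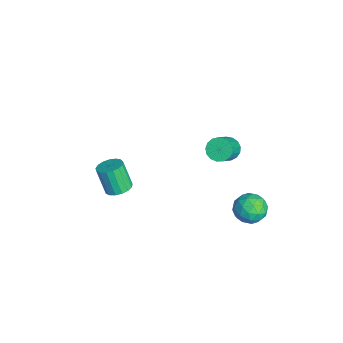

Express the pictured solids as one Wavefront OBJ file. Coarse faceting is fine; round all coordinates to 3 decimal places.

v 2.887 3.785 -3.844
v 3.356 3.843 -3.086
v 2.204 2.617 -3.334
v 2.673 2.675 -2.576
v 2.057 3.292 -2.768
v 2.479 4.015 -3.083
v 3.081 2.445 -3.337
v 3.503 3.168 -3.652
v 3.476 3.015 -2.772
v 2.843 3.538 -2.42
v 2.717 2.922 -4
v 2.084 3.445 -3.648
v 3.181 3.917 -3.51
v 2.379 2.543 -2.91
v 2.017 2.906 -3.023
v 2.292 2.94 -2.577
v 2.666 4.018 -3.508
v 2.941 4.051 -3.062
v 2.178 3.728 -2.876
v 2.619 2.409 -3.358
v 2.894 2.442 -2.912
v 3.268 3.52 -3.843
v 3.543 3.554 -3.397
v 3.382 2.732 -3.544
v 3.527 3.464 -2.879
v 3.126 2.777 -2.58
v 3.366 2.642 -3.027
v 3.614 3.067 -3.212
v 3.155 3.771 -2.673
v 2.754 3.085 -2.373
v 2.392 3.448 -2.486
v 2.64 3.872 -2.671
v 3.226 3.285 -2.488
v 2.806 3.375 -4.047
v 2.405 2.689 -3.747
v 2.92 2.588 -3.749
v 3.168 3.012 -3.934
v 2.434 3.683 -3.84
v 2.033 2.996 -3.541
v 1.946 3.393 -3.208
v 2.194 3.818 -3.393
v 2.334 3.175 -3.932
v -1.896 3.058 -3.357
v -1.379 3.436 -3.613
v -0.347 2.821 -2.439
v -0.864 2.442 -2.183
v -1.518 3.634 -3.387
v -0.486 3.018 -2.214
v -1.743 3.7 -3.155
v -0.711 3.084 -1.981
v -2.003 3.618 -2.969
v -0.971 3.002 -1.795
v -2.239 3.408 -2.872
v -1.207 2.793 -1.698
v -2.396 3.118 -2.886
v -1.364 2.503 -1.712
v -2.439 2.814 -3.007
v -1.407 2.199 -1.834
v -2.357 2.566 -3.209
v -1.325 1.95 -2.036
v -2.17 2.431 -3.445
v -1.138 1.815 -2.271
v -1.92 2.439 -3.661
v -0.888 1.823 -2.487
v -1.664 2.589 -3.807
v -0.632 1.973 -2.633
v -1.462 2.846 -3.85
v -0.43 2.23 -2.676
v -1.359 3.152 -3.78
v -0.327 2.536 -2.606
v 2.372 -2.946 -0.756
v 2.825 -3.438 -0.72
v 2.341 -3.786 0.612
v 1.888 -3.294 0.576
v 2.978 -3.184 -0.598
v 2.493 -3.532 0.734
v 2.992 -2.875 -0.512
v 2.508 -3.224 0.82
v 2.865 -2.583 -0.482
v 2.38 -2.931 0.85
v 2.624 -2.374 -0.515
v 2.139 -2.722 0.817
v 2.326 -2.295 -0.603
v 1.841 -2.644 0.729
v 2.038 -2.366 -0.726
v 1.553 -2.714 0.606
v 1.827 -2.57 -0.856
v 1.342 -2.918 0.476
v 1.741 -2.859 -0.963
v 1.256 -3.208 0.369
v 1.8 -3.169 -1.023
v 1.315 -3.517 0.309
v 1.99 -3.427 -1.021
v 1.505 -3.776 0.311
v 2.267 -3.576 -0.959
v 1.782 -3.924 0.373
v 2.569 -3.579 -0.85
v 2.084 -3.928 0.482
f 1 38 17
f 38 12 41
f 17 41 6
f 38 41 17
f 1 17 13
f 17 6 18
f 13 18 2
f 17 18 13
f 1 13 22
f 13 2 23
f 22 23 8
f 13 23 22
f 1 22 34
f 22 8 37
f 34 37 11
f 22 37 34
f 1 34 38
f 34 11 42
f 38 42 12
f 34 42 38
f 2 18 29
f 18 6 32
f 29 32 10
f 18 32 29
f 6 41 19
f 41 12 40
f 19 40 5
f 41 40 19
f 12 42 39
f 42 11 35
f 39 35 3
f 42 35 39
f 11 37 36
f 37 8 24
f 36 24 7
f 37 24 36
f 8 23 28
f 23 2 25
f 28 25 9
f 23 25 28
f 4 30 16
f 30 10 31
f 16 31 5
f 30 31 16
f 4 16 14
f 16 5 15
f 14 15 3
f 16 15 14
f 4 14 21
f 14 3 20
f 21 20 7
f 14 20 21
f 4 21 26
f 21 7 27
f 26 27 9
f 21 27 26
f 4 26 30
f 26 9 33
f 30 33 10
f 26 33 30
f 5 31 19
f 31 10 32
f 19 32 6
f 31 32 19
f 3 15 39
f 15 5 40
f 39 40 12
f 15 40 39
f 7 20 36
f 20 3 35
f 36 35 11
f 20 35 36
f 9 27 28
f 27 7 24
f 28 24 8
f 27 24 28
f 10 33 29
f 33 9 25
f 29 25 2
f 33 25 29
f 44 43 47
f 44 47 45
f 45 47 48
f 45 48 46
f 47 43 49
f 47 49 48
f 48 49 50
f 48 50 46
f 49 43 51
f 49 51 50
f 50 51 52
f 50 52 46
f 51 43 53
f 51 53 52
f 52 53 54
f 52 54 46
f 53 43 55
f 53 55 54
f 54 55 56
f 54 56 46
f 55 43 57
f 55 57 56
f 56 57 58
f 56 58 46
f 57 43 59
f 57 59 58
f 58 59 60
f 58 60 46
f 59 43 61
f 59 61 60
f 60 61 62
f 60 62 46
f 61 43 63
f 61 63 62
f 62 63 64
f 62 64 46
f 63 43 65
f 63 65 64
f 64 65 66
f 64 66 46
f 65 43 67
f 65 67 66
f 66 67 68
f 66 68 46
f 67 43 69
f 67 69 68
f 68 69 70
f 68 70 46
f 69 43 44
f 69 44 70
f 70 44 45
f 70 45 46
f 72 71 75
f 72 75 73
f 73 75 76
f 73 76 74
f 75 71 77
f 75 77 76
f 76 77 78
f 76 78 74
f 77 71 79
f 77 79 78
f 78 79 80
f 78 80 74
f 79 71 81
f 79 81 80
f 80 81 82
f 80 82 74
f 81 71 83
f 81 83 82
f 82 83 84
f 82 84 74
f 83 71 85
f 83 85 84
f 84 85 86
f 84 86 74
f 85 71 87
f 85 87 86
f 86 87 88
f 86 88 74
f 87 71 89
f 87 89 88
f 88 89 90
f 88 90 74
f 89 71 91
f 89 91 90
f 90 91 92
f 90 92 74
f 91 71 93
f 91 93 92
f 92 93 94
f 92 94 74
f 93 71 95
f 93 95 94
f 94 95 96
f 94 96 74
f 95 71 97
f 95 97 96
f 96 97 98
f 96 98 74
f 97 71 72
f 97 72 98
f 98 72 73
f 98 73 74



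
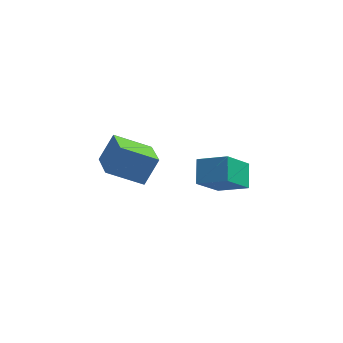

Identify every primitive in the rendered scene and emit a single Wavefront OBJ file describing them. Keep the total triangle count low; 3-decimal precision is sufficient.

v -2.674 -4.865 1.196
v -4.405 -5.062 2.158
v -3.171 -3.324 0.617
v -4.902 -3.52 1.579
v -2.058 -4.2 2.441
v -3.789 -4.396 3.403
v -2.555 -2.658 1.862
v -4.286 -2.855 2.824
v 0.355 0.474 -4.484
v -0.643 -0.557 -2.951
v 0.283 1.672 -3.725
v -0.715 0.641 -2.192
v 1.875 0.099 -3.748
v 0.877 -0.932 -2.215
v 1.803 1.297 -2.989
v 0.805 0.266 -1.456
f 2 4 1
f 5 2 1
f 1 4 3
f 3 5 1
f 2 8 4
f 6 2 5
f 6 8 2
f 4 8 3
f 7 5 3
f 3 8 7
f 7 6 5
f 8 6 7
f 10 12 9
f 13 10 9
f 9 12 11
f 11 13 9
f 10 16 12
f 14 10 13
f 14 16 10
f 12 16 11
f 15 13 11
f 11 16 15
f 15 14 13
f 16 14 15



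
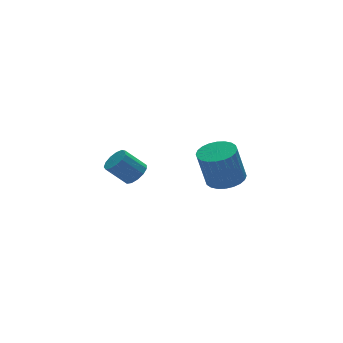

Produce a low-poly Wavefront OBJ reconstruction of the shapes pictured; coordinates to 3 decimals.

v 2.745 -1.709 -3.904
v 3.274 -0.811 -3.771
v 2.725 -0.794 -1.703
v 2.195 -1.691 -1.836
v 2.902 -0.671 -3.871
v 2.353 -0.654 -1.803
v 2.506 -0.688 -3.976
v 1.957 -0.671 -1.908
v 2.147 -0.861 -4.07
v 1.598 -0.844 -2.002
v 1.878 -1.163 -4.139
v 1.329 -1.146 -2.07
v 1.742 -1.548 -4.172
v 1.193 -1.531 -2.103
v 1.758 -1.957 -4.164
v 1.209 -1.94 -2.096
v 1.924 -2.329 -4.117
v 1.375 -2.312 -2.048
v 2.215 -2.606 -4.037
v 1.666 -2.589 -1.969
v 2.587 -2.746 -3.937
v 2.038 -2.729 -1.869
v 2.983 -2.729 -3.832
v 2.434 -2.712 -1.764
v 3.342 -2.556 -3.738
v 2.793 -2.539 -1.67
v 3.611 -2.254 -3.67
v 3.062 -2.237 -1.601
v 3.747 -1.869 -3.637
v 3.198 -1.852 -1.568
v 3.731 -1.46 -3.644
v 3.182 -1.443 -1.576
v 3.565 -1.088 -3.692
v 3.016 -1.071 -1.623
v -2.933 -3.042 -1.381
v -2.388 -2.71 -1.026
v -3.303 -2.307 -0.003
v -3.847 -2.638 -0.359
v -2.549 -2.429 -1.28
v -3.463 -2.026 -0.257
v -2.831 -2.343 -1.566
v -3.745 -1.939 -0.543
v -3.146 -2.479 -1.794
v -4.06 -2.075 -0.771
v -3.393 -2.793 -1.891
v -4.307 -2.389 -0.868
v -3.494 -3.186 -1.826
v -4.408 -2.782 -0.803
v -3.417 -3.534 -1.62
v -4.331 -3.13 -0.597
v -3.186 -3.725 -1.338
v -4.1 -3.321 -0.315
v -2.875 -3.7 -1.07
v -3.789 -3.296 -0.047
v -2.582 -3.465 -0.901
v -3.497 -3.061 0.122
v -2.401 -3.096 -0.884
v -3.315 -2.693 0.138
f 2 1 5
f 2 5 3
f 3 5 6
f 3 6 4
f 5 1 7
f 5 7 6
f 6 7 8
f 6 8 4
f 7 1 9
f 7 9 8
f 8 9 10
f 8 10 4
f 9 1 11
f 9 11 10
f 10 11 12
f 10 12 4
f 11 1 13
f 11 13 12
f 12 13 14
f 12 14 4
f 13 1 15
f 13 15 14
f 14 15 16
f 14 16 4
f 15 1 17
f 15 17 16
f 16 17 18
f 16 18 4
f 17 1 19
f 17 19 18
f 18 19 20
f 18 20 4
f 19 1 21
f 19 21 20
f 20 21 22
f 20 22 4
f 21 1 23
f 21 23 22
f 22 23 24
f 22 24 4
f 23 1 25
f 23 25 24
f 24 25 26
f 24 26 4
f 25 1 27
f 25 27 26
f 26 27 28
f 26 28 4
f 27 1 29
f 27 29 28
f 28 29 30
f 28 30 4
f 29 1 31
f 29 31 30
f 30 31 32
f 30 32 4
f 31 1 33
f 31 33 32
f 32 33 34
f 32 34 4
f 33 1 2
f 33 2 34
f 34 2 3
f 34 3 4
f 36 35 39
f 36 39 37
f 37 39 40
f 37 40 38
f 39 35 41
f 39 41 40
f 40 41 42
f 40 42 38
f 41 35 43
f 41 43 42
f 42 43 44
f 42 44 38
f 43 35 45
f 43 45 44
f 44 45 46
f 44 46 38
f 45 35 47
f 45 47 46
f 46 47 48
f 46 48 38
f 47 35 49
f 47 49 48
f 48 49 50
f 48 50 38
f 49 35 51
f 49 51 50
f 50 51 52
f 50 52 38
f 51 35 53
f 51 53 52
f 52 53 54
f 52 54 38
f 53 35 55
f 53 55 54
f 54 55 56
f 54 56 38
f 55 35 57
f 55 57 56
f 56 57 58
f 56 58 38
f 57 35 36
f 57 36 58
f 58 36 37
f 58 37 38



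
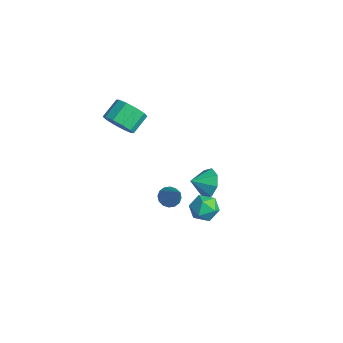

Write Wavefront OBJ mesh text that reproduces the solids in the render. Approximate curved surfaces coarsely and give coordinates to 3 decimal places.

v -3.246 -1.436 3.216
v -2.258 -1.121 3.377
v -2.725 -0.048 4.145
v -3.714 -0.364 3.984
v -2.476 -0.831 2.839
v -2.943 0.242 3.607
v -2.988 -0.772 2.445
v -3.456 0.301 3.213
v -3.599 -0.967 2.345
v -4.067 0.106 3.114
v -4.075 -1.341 2.578
v -4.543 -0.268 3.347
v -4.235 -1.752 3.055
v -4.702 -0.679 3.823
v -4.017 -2.042 3.593
v -4.484 -0.969 4.361
v -3.504 -2.101 3.987
v -3.972 -1.028 4.755
v -2.893 -1.906 4.086
v -3.361 -0.833 4.855
v -2.417 -1.532 3.853
v -2.885 -0.459 4.622
v -0.423 2.866 -1.545
v 0.012 2.389 -2.385
v -0.537 1.794 -0.995
v 0.564 2.613 -1.835
v 0.538 2.984 -1.114
v -0.051 3.287 -0.646
v -0.858 3.343 -0.704
v -1.411 3.12 -1.254
v -1.384 2.748 -1.975
v -0.795 2.445 -2.443
v -0.106 0.264 -1.494
v 0.418 0.349 -1.966
v 1.306 0.276 0.074
v 0.315 0.69 -1.876
v 0.099 0.917 -1.683
v -0.172 0.969 -1.44
v -0.425 0.832 -1.211
v -0.592 0.543 -1.058
v -0.629 0.179 -1.022
v -0.526 -0.162 -1.113
v -0.311 -0.389 -1.305
v -0.04 -0.441 -1.548
v 0.213 -0.304 -1.777
v 0.381 -0.015 -1.93
v 4.224 1.211 0.567
v 4.727 0.679 1.151
v 3.133 0.161 0.549
v 3.636 -0.371 1.133
v 3.26 0.431 1.436
v 3.934 1.08 1.447
v 3.926 -0.24 0.253
v 4.6 0.409 0.264
v 4.542 -0.218 0.957
v 4.131 0.197 1.688
v 3.729 0.643 0.012
v 3.318 1.058 0.743
f 2 1 5
f 2 5 3
f 3 5 6
f 3 6 4
f 5 1 7
f 5 7 6
f 6 7 8
f 6 8 4
f 7 1 9
f 7 9 8
f 8 9 10
f 8 10 4
f 9 1 11
f 9 11 10
f 10 11 12
f 10 12 4
f 11 1 13
f 11 13 12
f 12 13 14
f 12 14 4
f 13 1 15
f 13 15 14
f 14 15 16
f 14 16 4
f 15 1 17
f 15 17 16
f 16 17 18
f 16 18 4
f 17 1 19
f 17 19 18
f 18 19 20
f 18 20 4
f 19 1 21
f 19 21 20
f 20 21 22
f 20 22 4
f 21 1 2
f 21 2 22
f 22 2 3
f 22 3 4
f 24 23 26
f 24 26 25
f 26 23 27
f 26 27 25
f 27 23 28
f 27 28 25
f 28 23 29
f 28 29 25
f 29 23 30
f 29 30 25
f 30 23 31
f 30 31 25
f 31 23 32
f 31 32 25
f 32 23 24
f 32 24 25
f 34 33 36
f 34 36 35
f 36 33 37
f 36 37 35
f 37 33 38
f 37 38 35
f 38 33 39
f 38 39 35
f 39 33 40
f 39 40 35
f 40 33 41
f 40 41 35
f 41 33 42
f 41 42 35
f 42 33 43
f 42 43 35
f 43 33 44
f 43 44 35
f 44 33 45
f 44 45 35
f 45 33 46
f 45 46 35
f 46 33 34
f 46 34 35
f 47 58 52
f 47 52 48
f 47 48 54
f 47 54 57
f 47 57 58
f 48 52 56
f 52 58 51
f 58 57 49
f 57 54 53
f 54 48 55
f 50 56 51
f 50 51 49
f 50 49 53
f 50 53 55
f 50 55 56
f 51 56 52
f 49 51 58
f 53 49 57
f 55 53 54
f 56 55 48



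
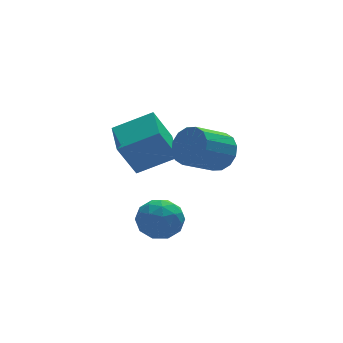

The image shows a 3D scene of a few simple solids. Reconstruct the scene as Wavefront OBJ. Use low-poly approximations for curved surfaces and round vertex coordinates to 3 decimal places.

v -0.357 -0.655 0.354
v -0.014 -0.351 1.093
v -1.28 -0.801 1.866
v -1.623 -1.105 1.126
v -0.242 -0.005 0.92
v -1.509 -0.454 1.692
v -0.502 0.168 0.595
v -1.769 -0.281 1.367
v -0.722 0.12 0.205
v -1.989 -0.329 0.977
v -0.845 -0.136 -0.145
v -2.112 -0.585 0.627
v -0.837 -0.531 -0.361
v -2.103 -0.98 0.411
v -0.7 -0.959 -0.386
v -1.966 -1.409 0.387
v -0.471 -1.306 -0.212
v -1.738 -1.755 0.56
v -0.211 -1.479 0.113
v -1.478 -1.928 0.885
v 0.009 -1.431 0.503
v -1.258 -1.88 1.275
v 0.132 -1.175 0.853
v -1.135 -1.624 1.625
v 0.123 -0.78 1.069
v -1.143 -1.229 1.841
v -3.037 0.749 -1.102
v -3.769 0.698 0.309
v -2.787 2.379 -0.914
v -3.519 2.329 0.497
v -1.541 0.431 -0.337
v -2.273 0.381 1.074
v -1.291 2.062 -0.149
v -2.023 2.011 1.262
v -3.471 -1.967 -1.116
v -2.577 -2.151 -1.174
v -3.783 -3.329 -1.606
v -2.889 -3.513 -1.664
v -3.282 -3.41 -0.845
v -3.089 -2.569 -0.542
v -3.271 -2.911 -2.238
v -3.078 -2.07 -1.935
v -2.453 -2.735 -1.868
v -2.46 -3.043 -1.007
v -3.9 -2.437 -1.773
v -3.907 -2.745 -0.912
v -2.996 -1.94 -1.102
v -3.364 -3.54 -1.678
v -3.595 -3.48 -1.196
v -3.069 -3.588 -1.231
v -3.298 -2.185 -0.73
v -2.772 -2.293 -0.765
v -3.187 -3.033 -0.571
v -3.588 -3.187 -2.015
v -3.062 -3.295 -2.05
v -3.291 -1.892 -1.549
v -2.765 -2 -1.584
v -3.173 -2.447 -2.209
v -2.398 -2.391 -1.544
v -2.582 -3.191 -1.832
v -2.806 -2.838 -2.169
v -2.693 -2.343 -1.992
v -2.402 -2.572 -1.038
v -2.586 -3.372 -1.326
v -2.817 -3.312 -0.844
v -2.704 -2.817 -0.666
v -2.33 -2.915 -1.446
v -3.774 -2.108 -1.454
v -3.958 -2.908 -1.742
v -3.656 -2.663 -2.114
v -3.543 -2.168 -1.936
v -3.778 -2.289 -0.948
v -3.962 -3.089 -1.236
v -3.667 -3.137 -0.788
v -3.554 -2.642 -0.611
v -4.03 -2.565 -1.334
f 2 1 5
f 2 5 3
f 3 5 6
f 3 6 4
f 5 1 7
f 5 7 6
f 6 7 8
f 6 8 4
f 7 1 9
f 7 9 8
f 8 9 10
f 8 10 4
f 9 1 11
f 9 11 10
f 10 11 12
f 10 12 4
f 11 1 13
f 11 13 12
f 12 13 14
f 12 14 4
f 13 1 15
f 13 15 14
f 14 15 16
f 14 16 4
f 15 1 17
f 15 17 16
f 16 17 18
f 16 18 4
f 17 1 19
f 17 19 18
f 18 19 20
f 18 20 4
f 19 1 21
f 19 21 20
f 20 21 22
f 20 22 4
f 21 1 23
f 21 23 22
f 22 23 24
f 22 24 4
f 23 1 25
f 23 25 24
f 24 25 26
f 24 26 4
f 25 1 2
f 25 2 26
f 26 2 3
f 26 3 4
f 28 30 27
f 31 28 27
f 27 30 29
f 29 31 27
f 28 34 30
f 32 28 31
f 32 34 28
f 30 34 29
f 33 31 29
f 29 34 33
f 33 32 31
f 34 32 33
f 35 72 51
f 72 46 75
f 51 75 40
f 72 75 51
f 35 51 47
f 51 40 52
f 47 52 36
f 51 52 47
f 35 47 56
f 47 36 57
f 56 57 42
f 47 57 56
f 35 56 68
f 56 42 71
f 68 71 45
f 56 71 68
f 35 68 72
f 68 45 76
f 72 76 46
f 68 76 72
f 36 52 63
f 52 40 66
f 63 66 44
f 52 66 63
f 40 75 53
f 75 46 74
f 53 74 39
f 75 74 53
f 46 76 73
f 76 45 69
f 73 69 37
f 76 69 73
f 45 71 70
f 71 42 58
f 70 58 41
f 71 58 70
f 42 57 62
f 57 36 59
f 62 59 43
f 57 59 62
f 38 64 50
f 64 44 65
f 50 65 39
f 64 65 50
f 38 50 48
f 50 39 49
f 48 49 37
f 50 49 48
f 38 48 55
f 48 37 54
f 55 54 41
f 48 54 55
f 38 55 60
f 55 41 61
f 60 61 43
f 55 61 60
f 38 60 64
f 60 43 67
f 64 67 44
f 60 67 64
f 39 65 53
f 65 44 66
f 53 66 40
f 65 66 53
f 37 49 73
f 49 39 74
f 73 74 46
f 49 74 73
f 41 54 70
f 54 37 69
f 70 69 45
f 54 69 70
f 43 61 62
f 61 41 58
f 62 58 42
f 61 58 62
f 44 67 63
f 67 43 59
f 63 59 36
f 67 59 63



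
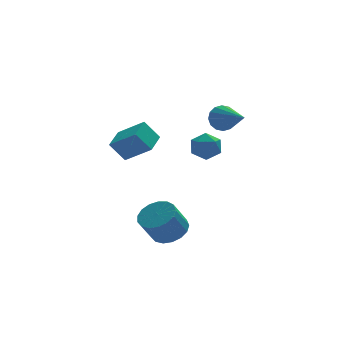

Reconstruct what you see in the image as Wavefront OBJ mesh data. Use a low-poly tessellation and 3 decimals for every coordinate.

v -0.641 1.255 -0.706
v 0.425 0.353 0.246
v -1.358 1.477 0.306
v -0.292 0.575 1.258
v 0.092 2.405 -0.438
v 1.158 1.503 0.514
v -0.625 2.627 0.574
v 0.441 1.725 1.526
v 0.746 -1.669 -4.207
v 1.592 -1.602 -3.698
v 0.84 -1.963 -2.403
v -0.006 -2.031 -2.913
v 1.413 -1.163 -3.679
v 0.661 -1.524 -2.384
v 1.081 -0.841 -3.782
v 0.329 -1.202 -2.487
v 0.672 -0.708 -3.982
v -0.079 -1.069 -2.687
v 0.281 -0.796 -4.234
v -0.471 -1.157 -2.939
v -0.005 -1.084 -4.479
v -0.756 -1.445 -3.185
v -0.118 -1.506 -4.663
v -0.869 -1.867 -3.368
v -0.033 -1.965 -4.742
v -0.785 -2.326 -3.447
v 0.23 -2.357 -4.699
v -0.522 -2.718 -3.404
v 0.611 -2.591 -4.543
v -0.141 -2.952 -3.248
v 1.023 -2.614 -4.31
v 0.272 -2.975 -3.015
v 1.372 -2.421 -4.054
v 0.62 -2.782 -2.759
v 1.577 -2.056 -3.833
v 0.825 -2.417 -2.538
v 2.011 -1.783 0.878
v 2.492 -1.582 1.538
v 2.088 -3.098 1.222
v 2.569 -2.897 1.882
v 1.757 -2.678 1.872
v 1.709 -1.865 1.659
v 2.871 -2.815 1.101
v 2.823 -2.002 0.888
v 3.023 -2.22 1.676
v 2.335 -2.135 2.152
v 2.245 -2.545 0.608
v 1.557 -2.46 1.084
v 3.536 -0.9 2.471
v 3.952 -0.575 3.031
v 4.004 -2.74 3.189
v 3.585 -0.61 3.183
v 3.205 -0.722 3.143
v 2.913 -0.882 2.923
v 2.788 -1.047 2.583
v 2.864 -1.172 2.212
v 3.119 -1.225 1.911
v 3.487 -1.19 1.759
v 3.867 -1.078 1.799
v 4.159 -0.918 2.019
v 4.283 -0.753 2.359
v 4.208 -0.628 2.73
f 2 4 1
f 5 2 1
f 1 4 3
f 3 5 1
f 2 8 4
f 6 2 5
f 6 8 2
f 4 8 3
f 7 5 3
f 3 8 7
f 7 6 5
f 8 6 7
f 10 9 13
f 10 13 11
f 11 13 14
f 11 14 12
f 13 9 15
f 13 15 14
f 14 15 16
f 14 16 12
f 15 9 17
f 15 17 16
f 16 17 18
f 16 18 12
f 17 9 19
f 17 19 18
f 18 19 20
f 18 20 12
f 19 9 21
f 19 21 20
f 20 21 22
f 20 22 12
f 21 9 23
f 21 23 22
f 22 23 24
f 22 24 12
f 23 9 25
f 23 25 24
f 24 25 26
f 24 26 12
f 25 9 27
f 25 27 26
f 26 27 28
f 26 28 12
f 27 9 29
f 27 29 28
f 28 29 30
f 28 30 12
f 29 9 31
f 29 31 30
f 30 31 32
f 30 32 12
f 31 9 33
f 31 33 32
f 32 33 34
f 32 34 12
f 33 9 35
f 33 35 34
f 34 35 36
f 34 36 12
f 35 9 10
f 35 10 36
f 36 10 11
f 36 11 12
f 37 48 42
f 37 42 38
f 37 38 44
f 37 44 47
f 37 47 48
f 38 42 46
f 42 48 41
f 48 47 39
f 47 44 43
f 44 38 45
f 40 46 41
f 40 41 39
f 40 39 43
f 40 43 45
f 40 45 46
f 41 46 42
f 39 41 48
f 43 39 47
f 45 43 44
f 46 45 38
f 50 49 52
f 50 52 51
f 52 49 53
f 52 53 51
f 53 49 54
f 53 54 51
f 54 49 55
f 54 55 51
f 55 49 56
f 55 56 51
f 56 49 57
f 56 57 51
f 57 49 58
f 57 58 51
f 58 49 59
f 58 59 51
f 59 49 60
f 59 60 51
f 60 49 61
f 60 61 51
f 61 49 62
f 61 62 51
f 62 49 50
f 62 50 51



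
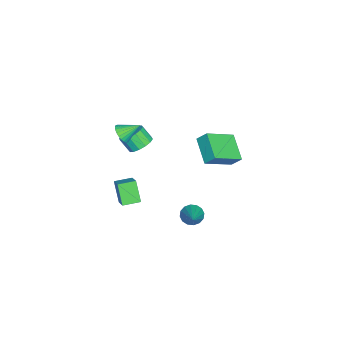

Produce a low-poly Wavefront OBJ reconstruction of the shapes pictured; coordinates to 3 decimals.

v -1.502 -2.598 1.346
v -1.265 -2.899 1.858
v -1.778 -1.642 2.034
v -1.062 -2.779 1.774
v -0.927 -2.632 1.624
v -0.879 -2.48 1.432
v -0.926 -2.346 1.227
v -1.06 -2.25 1.04
v -1.262 -2.207 0.899
v -1.5 -2.223 0.827
v -1.739 -2.297 0.833
v -1.941 -2.416 0.917
v -2.077 -2.563 1.067
v -2.125 -2.715 1.259
v -2.078 -2.85 1.464
v -1.943 -2.946 1.651
v -1.742 -2.989 1.792
v -1.503 -2.972 1.864
v -0.896 3.048 2.472
v -0.835 3.596 3.079
v 0.381 3.756 1.704
v 0.442 4.304 2.31
v 0.318 1.876 3.41
v 0.379 2.424 4.016
v 1.595 2.584 2.641
v 1.656 3.132 3.248
v -0.908 1.397 -4.391
v -0.55 0.937 -4.721
v 0.748 1.823 -3.189
v -0.499 1.232 -4.896
v -0.558 1.572 -4.935
v -0.711 1.864 -4.829
v -0.916 2.032 -4.605
v -1.119 2.029 -4.324
v -1.266 1.857 -4.061
v -1.317 1.562 -3.886
v -1.258 1.223 -3.847
v -1.105 0.93 -3.953
v -0.9 0.762 -4.177
v -0.697 0.765 -4.458
v -3.695 -2.117 -1.448
v -2.959 -2.018 -1.21
v -3.129 -2.625 -0.433
v -3.865 -2.723 -0.672
v -3.168 -1.725 -1.027
v -3.339 -2.332 -0.25
v -3.518 -1.537 -0.957
v -3.689 -2.144 -0.18
v -3.916 -1.504 -1.019
v -4.087 -2.111 -0.242
v -4.254 -1.636 -1.196
v -4.425 -2.242 -0.419
v -4.443 -1.896 -1.44
v -4.613 -2.502 -0.664
v -4.431 -2.215 -1.687
v -4.601 -2.822 -0.91
v -4.221 -2.508 -1.87
v -4.392 -3.115 -1.093
v -3.871 -2.696 -1.94
v -4.042 -3.303 -1.163
v -3.473 -2.729 -1.878
v -3.644 -3.336 -1.101
v -3.135 -2.598 -1.701
v -3.306 -3.204 -0.924
v -2.947 -2.338 -1.456
v -3.117 -2.944 -0.68
v 1.639 -1.993 -1.578
v 1.007 -2.408 -0.46
v 1.176 -1.12 -1.516
v 0.544 -1.534 -0.397
v 2.576 -1.546 -0.883
v 1.944 -1.96 0.236
v 2.113 -0.672 -0.82
v 1.481 -1.087 0.298
f 2 1 4
f 2 4 3
f 4 1 5
f 4 5 3
f 5 1 6
f 5 6 3
f 6 1 7
f 6 7 3
f 7 1 8
f 7 8 3
f 8 1 9
f 8 9 3
f 9 1 10
f 9 10 3
f 10 1 11
f 10 11 3
f 11 1 12
f 11 12 3
f 12 1 13
f 12 13 3
f 13 1 14
f 13 14 3
f 14 1 15
f 14 15 3
f 15 1 16
f 15 16 3
f 16 1 17
f 16 17 3
f 17 1 18
f 17 18 3
f 18 1 2
f 18 2 3
f 20 22 19
f 23 20 19
f 19 22 21
f 21 23 19
f 20 26 22
f 24 20 23
f 24 26 20
f 22 26 21
f 25 23 21
f 21 26 25
f 25 24 23
f 26 24 25
f 28 27 30
f 28 30 29
f 30 27 31
f 30 31 29
f 31 27 32
f 31 32 29
f 32 27 33
f 32 33 29
f 33 27 34
f 33 34 29
f 34 27 35
f 34 35 29
f 35 27 36
f 35 36 29
f 36 27 37
f 36 37 29
f 37 27 38
f 37 38 29
f 38 27 39
f 38 39 29
f 39 27 40
f 39 40 29
f 40 27 28
f 40 28 29
f 42 41 45
f 42 45 43
f 43 45 46
f 43 46 44
f 45 41 47
f 45 47 46
f 46 47 48
f 46 48 44
f 47 41 49
f 47 49 48
f 48 49 50
f 48 50 44
f 49 41 51
f 49 51 50
f 50 51 52
f 50 52 44
f 51 41 53
f 51 53 52
f 52 53 54
f 52 54 44
f 53 41 55
f 53 55 54
f 54 55 56
f 54 56 44
f 55 41 57
f 55 57 56
f 56 57 58
f 56 58 44
f 57 41 59
f 57 59 58
f 58 59 60
f 58 60 44
f 59 41 61
f 59 61 60
f 60 61 62
f 60 62 44
f 61 41 63
f 61 63 62
f 62 63 64
f 62 64 44
f 63 41 65
f 63 65 64
f 64 65 66
f 64 66 44
f 65 41 42
f 65 42 66
f 66 42 43
f 66 43 44
f 68 70 67
f 71 68 67
f 67 70 69
f 69 71 67
f 68 74 70
f 72 68 71
f 72 74 68
f 70 74 69
f 73 71 69
f 69 74 73
f 73 72 71
f 74 72 73



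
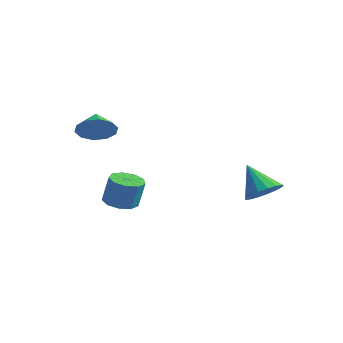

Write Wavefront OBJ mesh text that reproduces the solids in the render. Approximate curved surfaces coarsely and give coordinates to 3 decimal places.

v -2.793 -3.626 0.861
v -2.27 -3.821 1.654
v -3.587 -3.074 1.519
v -2.086 -3.295 1.435
v -2.171 -2.895 0.997
v -2.494 -2.774 0.506
v -2.931 -2.979 0.151
v -3.316 -3.431 0.067
v -3.501 -3.958 0.286
v -3.416 -4.358 0.725
v -3.093 -4.478 1.215
v -2.655 -4.273 1.57
v -3.449 -1.877 -4.147
v -2.611 -1.881 -4.341
v -2.273 -1.727 -2.888
v -3.111 -1.723 -2.693
v -2.817 -1.33 -4.351
v -2.479 -1.176 -2.898
v -3.319 -1.035 -4.266
v -2.981 -0.881 -2.813
v -3.882 -1.134 -4.125
v -3.544 -0.98 -2.671
v -4.242 -1.581 -3.994
v -3.904 -1.426 -2.54
v -4.231 -2.166 -3.934
v -3.893 -2.012 -2.481
v -3.854 -2.616 -3.974
v -3.516 -2.462 -2.521
v -3.288 -2.72 -4.095
v -2.95 -2.566 -2.641
v -2.797 -2.43 -4.24
v -2.459 -2.276 -2.786
v 2.437 1.658 -2.627
v 3.118 1.262 -2.096
v 1.323 1.582 -1.253
v 3.172 1.709 -2.027
v 3.058 2.143 -2.096
v 2.801 2.467 -2.286
v 2.461 2.605 -2.555
v 2.115 2.526 -2.839
v 1.844 2.249 -3.075
v 1.708 1.836 -3.209
v 1.739 1.382 -3.209
v 1.93 0.992 -3.075
v 2.237 0.754 -2.839
v 2.59 0.723 -2.554
v 2.908 0.907 -2.286
f 2 1 4
f 2 4 3
f 4 1 5
f 4 5 3
f 5 1 6
f 5 6 3
f 6 1 7
f 6 7 3
f 7 1 8
f 7 8 3
f 8 1 9
f 8 9 3
f 9 1 10
f 9 10 3
f 10 1 11
f 10 11 3
f 11 1 12
f 11 12 3
f 12 1 2
f 12 2 3
f 14 13 17
f 14 17 15
f 15 17 18
f 15 18 16
f 17 13 19
f 17 19 18
f 18 19 20
f 18 20 16
f 19 13 21
f 19 21 20
f 20 21 22
f 20 22 16
f 21 13 23
f 21 23 22
f 22 23 24
f 22 24 16
f 23 13 25
f 23 25 24
f 24 25 26
f 24 26 16
f 25 13 27
f 25 27 26
f 26 27 28
f 26 28 16
f 27 13 29
f 27 29 28
f 28 29 30
f 28 30 16
f 29 13 31
f 29 31 30
f 30 31 32
f 30 32 16
f 31 13 14
f 31 14 32
f 32 14 15
f 32 15 16
f 34 33 36
f 34 36 35
f 36 33 37
f 36 37 35
f 37 33 38
f 37 38 35
f 38 33 39
f 38 39 35
f 39 33 40
f 39 40 35
f 40 33 41
f 40 41 35
f 41 33 42
f 41 42 35
f 42 33 43
f 42 43 35
f 43 33 44
f 43 44 35
f 44 33 45
f 44 45 35
f 45 33 46
f 45 46 35
f 46 33 47
f 46 47 35
f 47 33 34
f 47 34 35



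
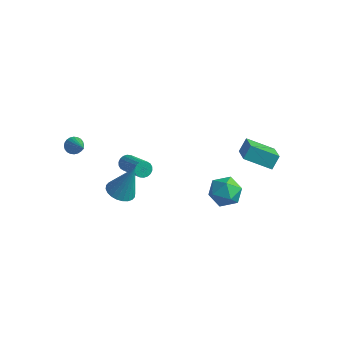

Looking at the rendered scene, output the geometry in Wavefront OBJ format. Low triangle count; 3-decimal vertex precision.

v 2.281 3.278 -2.323
v 3.229 2.861 -2.501
v 1.571 2.079 -3.299
v 2.519 1.662 -3.477
v 2.089 1.599 -2.52
v 2.527 2.34 -1.917
v 2.273 2.6 -3.883
v 2.711 3.341 -3.28
v 3.224 2.442 -3.465
v 3.111 1.824 -2.623
v 1.689 3.116 -3.177
v 1.576 2.498 -2.335
v 3.444 2.519 0.699
v 3.55 3.117 1.403
v 2.545 3.655 -0.131
v 2.651 4.254 0.573
v 4.889 3.126 -0.033
v 4.995 3.725 0.671
v 3.99 4.263 -0.863
v 4.096 4.861 -0.159
v -0.907 -2.942 0.4
v -0.145 -2.74 0.11
v -0.313 -2.398 2.34
v -0.304 -2.455 0.078
v -0.554 -2.244 0.096
v -0.858 -2.139 0.16
v -1.169 -2.156 0.26
v -1.441 -2.293 0.382
v -1.631 -2.529 0.507
v -1.711 -2.828 0.615
v -1.669 -3.144 0.691
v -1.511 -3.429 0.722
v -1.261 -3.641 0.705
v -0.957 -3.745 0.641
v -0.646 -3.728 0.541
v -0.374 -3.591 0.419
v -0.184 -3.355 0.294
v -0.103 -3.056 0.186
v -2.975 0.95 -1.777
v -2.637 1.299 -1.99
v -1.007 0.398 -0.876
v -1.345 0.05 -0.663
v -2.71 1.409 -1.794
v -1.08 0.508 -0.68
v -2.835 1.428 -1.595
v -1.205 0.528 -0.481
v -2.988 1.353 -1.432
v -1.358 0.452 -0.318
v -3.139 1.198 -1.338
v -1.508 0.297 -0.224
v -3.257 0.993 -1.33
v -1.626 0.093 -0.216
v -3.319 0.781 -1.411
v -1.689 -0.12 -0.297
v -3.313 0.602 -1.564
v -1.683 -0.299 -0.45
v -3.24 0.492 -1.76
v -1.61 -0.409 -0.646
v -3.115 0.472 -1.959
v -1.485 -0.428 -0.845
v -2.962 0.548 -2.122
v -1.332 -0.353 -1.008
v -2.812 0.703 -2.216
v -1.181 -0.198 -1.102
v -2.694 0.907 -2.224
v -1.063 0.007 -1.11
v -2.631 1.12 -2.143
v -1.001 0.219 -1.029
v -3.535 -3.262 3.347
v -3.139 -3.191 2.988
v -2.305 -4.138 4.533
v -3.123 -3.015 3.102
v -3.17 -2.876 3.253
v -3.273 -2.796 3.419
v -3.416 -2.787 3.574
v -3.577 -2.851 3.694
v -3.731 -2.977 3.762
v -3.856 -3.146 3.766
v -3.932 -3.334 3.707
v -3.948 -3.51 3.593
v -3.901 -3.649 3.441
v -3.798 -3.729 3.275
v -3.655 -3.738 3.121
v -3.494 -3.674 3
v -3.34 -3.548 2.933
v -3.215 -3.378 2.929
f 1 12 6
f 1 6 2
f 1 2 8
f 1 8 11
f 1 11 12
f 2 6 10
f 6 12 5
f 12 11 3
f 11 8 7
f 8 2 9
f 4 10 5
f 4 5 3
f 4 3 7
f 4 7 9
f 4 9 10
f 5 10 6
f 3 5 12
f 7 3 11
f 9 7 8
f 10 9 2
f 14 16 13
f 17 14 13
f 13 16 15
f 15 17 13
f 14 20 16
f 18 14 17
f 18 20 14
f 16 20 15
f 19 17 15
f 15 20 19
f 19 18 17
f 20 18 19
f 22 21 24
f 22 24 23
f 24 21 25
f 24 25 23
f 25 21 26
f 25 26 23
f 26 21 27
f 26 27 23
f 27 21 28
f 27 28 23
f 28 21 29
f 28 29 23
f 29 21 30
f 29 30 23
f 30 21 31
f 30 31 23
f 31 21 32
f 31 32 23
f 32 21 33
f 32 33 23
f 33 21 34
f 33 34 23
f 34 21 35
f 34 35 23
f 35 21 36
f 35 36 23
f 36 21 37
f 36 37 23
f 37 21 38
f 37 38 23
f 38 21 22
f 38 22 23
f 40 39 43
f 40 43 41
f 41 43 44
f 41 44 42
f 43 39 45
f 43 45 44
f 44 45 46
f 44 46 42
f 45 39 47
f 45 47 46
f 46 47 48
f 46 48 42
f 47 39 49
f 47 49 48
f 48 49 50
f 48 50 42
f 49 39 51
f 49 51 50
f 50 51 52
f 50 52 42
f 51 39 53
f 51 53 52
f 52 53 54
f 52 54 42
f 53 39 55
f 53 55 54
f 54 55 56
f 54 56 42
f 55 39 57
f 55 57 56
f 56 57 58
f 56 58 42
f 57 39 59
f 57 59 58
f 58 59 60
f 58 60 42
f 59 39 61
f 59 61 60
f 60 61 62
f 60 62 42
f 61 39 63
f 61 63 62
f 62 63 64
f 62 64 42
f 63 39 65
f 63 65 64
f 64 65 66
f 64 66 42
f 65 39 67
f 65 67 66
f 66 67 68
f 66 68 42
f 67 39 40
f 67 40 68
f 68 40 41
f 68 41 42
f 70 69 72
f 70 72 71
f 72 69 73
f 72 73 71
f 73 69 74
f 73 74 71
f 74 69 75
f 74 75 71
f 75 69 76
f 75 76 71
f 76 69 77
f 76 77 71
f 77 69 78
f 77 78 71
f 78 69 79
f 78 79 71
f 79 69 80
f 79 80 71
f 80 69 81
f 80 81 71
f 81 69 82
f 81 82 71
f 82 69 83
f 82 83 71
f 83 69 84
f 83 84 71
f 84 69 85
f 84 85 71
f 85 69 86
f 85 86 71
f 86 69 70
f 86 70 71

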